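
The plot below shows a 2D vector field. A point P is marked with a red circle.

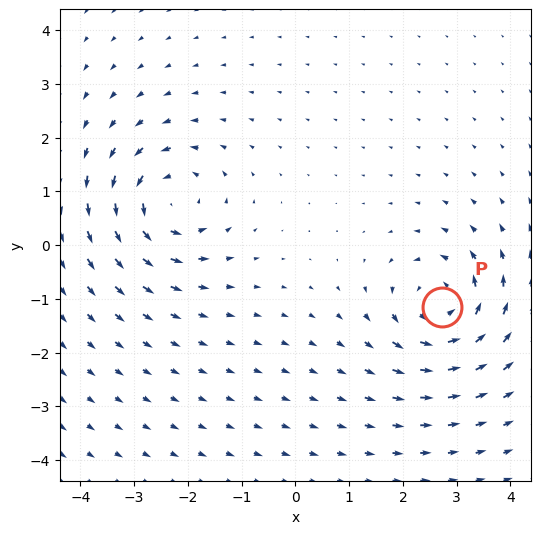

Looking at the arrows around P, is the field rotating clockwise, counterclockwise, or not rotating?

Near P at (2.7, -1.2) the arrows circulate counterclockwise. The curl (z-component) there is about +5; positive curl means counterclockwise rotation.

counterclockwise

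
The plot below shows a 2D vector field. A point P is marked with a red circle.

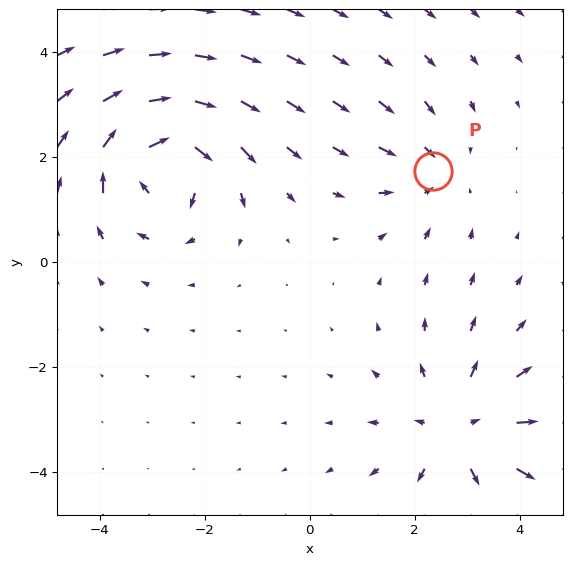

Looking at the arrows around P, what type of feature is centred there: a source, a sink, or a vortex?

sink

At P (2.3, 1.7) the arrows converge inward. Divergence about -2, curl ≈0 — negative divergence with near-zero curl is a sink.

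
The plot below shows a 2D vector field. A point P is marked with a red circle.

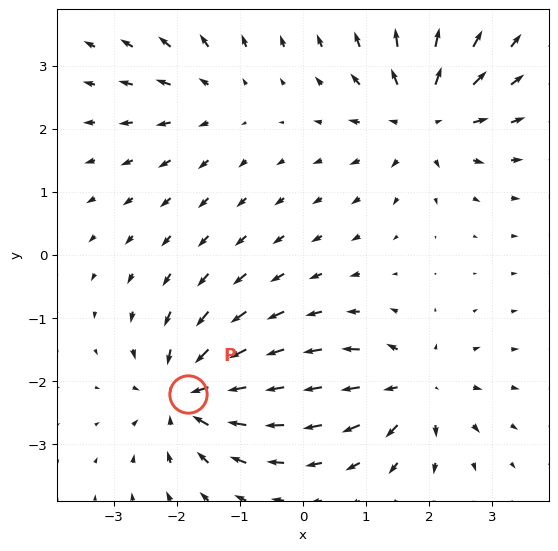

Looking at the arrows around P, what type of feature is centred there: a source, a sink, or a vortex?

sink

At P (-1.8, -2.2) the arrows converge inward. Divergence about -5, curl ≈0 — negative divergence with near-zero curl is a sink.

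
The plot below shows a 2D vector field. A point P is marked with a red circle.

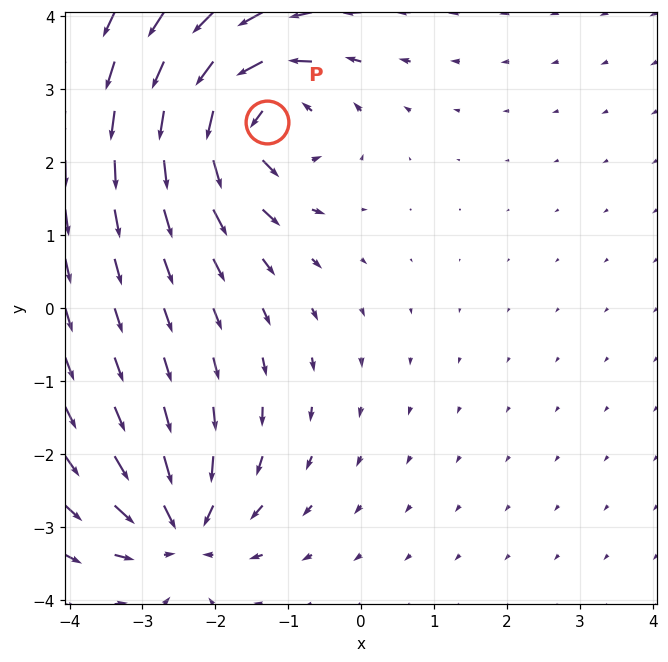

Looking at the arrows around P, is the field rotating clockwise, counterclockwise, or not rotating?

Near P at (-1.3, 2.6) the arrows circulate counterclockwise. The curl (z-component) there is about +5; positive curl means counterclockwise rotation.

counterclockwise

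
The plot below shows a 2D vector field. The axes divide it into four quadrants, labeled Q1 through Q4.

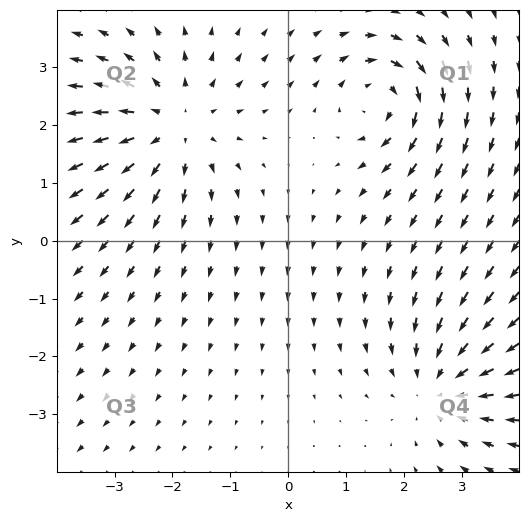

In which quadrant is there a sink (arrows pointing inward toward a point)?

Q4

The sink sits at approximately (2.7, -2.5), which lies in quadrant Q4. The divergence there is about -3, negative as expected for a sink.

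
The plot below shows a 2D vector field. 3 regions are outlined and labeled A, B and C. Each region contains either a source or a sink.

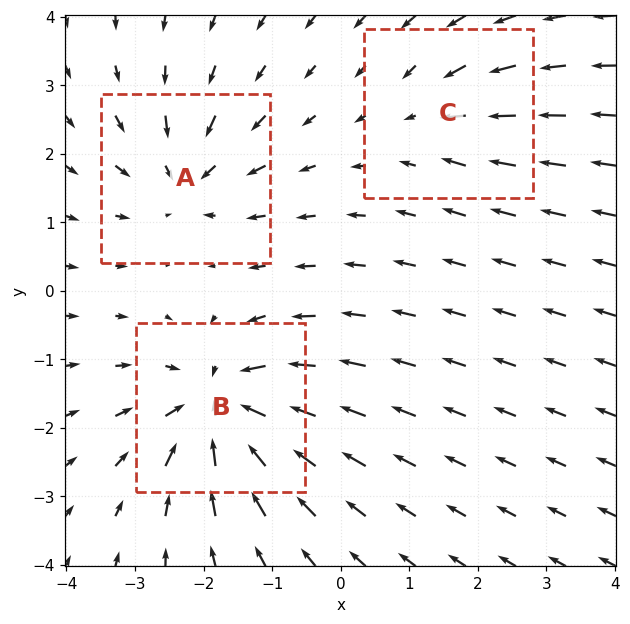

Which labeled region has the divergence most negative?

Divergence at each region's feature centre — A: about -4, B: about -6, C: about -3. Region B is most negative.

B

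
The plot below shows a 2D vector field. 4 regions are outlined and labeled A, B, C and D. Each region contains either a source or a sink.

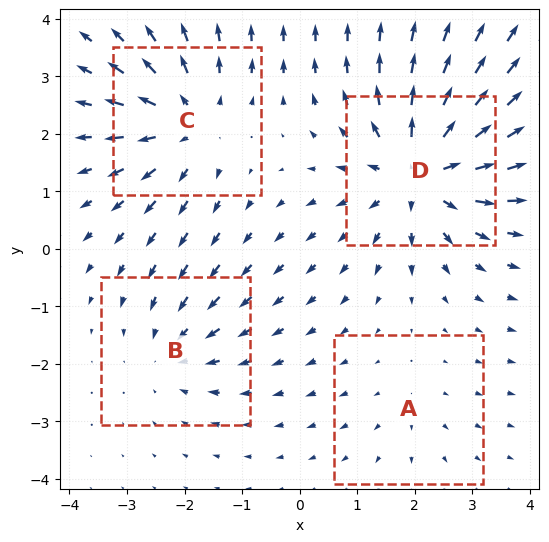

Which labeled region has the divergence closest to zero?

Divergence at each region's feature centre — A: about +2, B: about -3, C: about +5, D: about +7. Region A is closest to zero.

A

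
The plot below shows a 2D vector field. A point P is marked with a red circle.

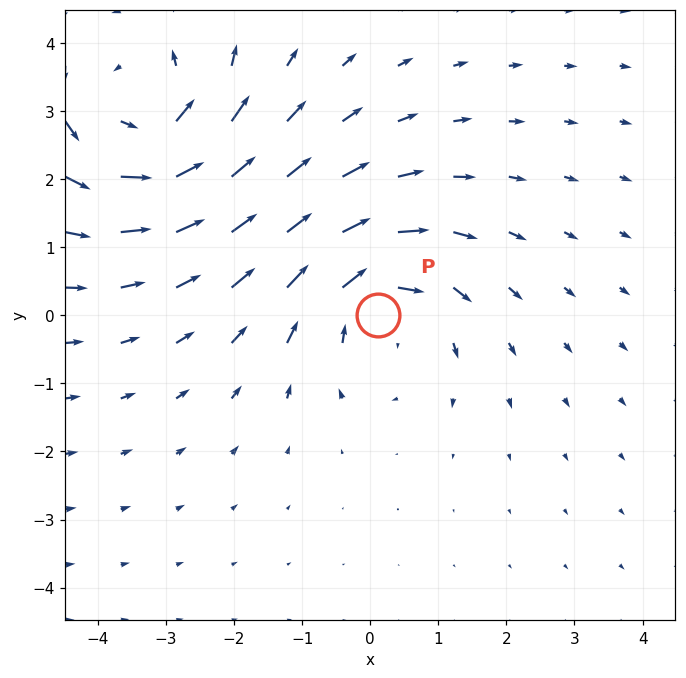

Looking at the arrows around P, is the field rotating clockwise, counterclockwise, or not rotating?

Near P at (0.1, 0.0) the arrows circulate clockwise. The curl (z-component) there is about -4; negative curl means clockwise rotation.

clockwise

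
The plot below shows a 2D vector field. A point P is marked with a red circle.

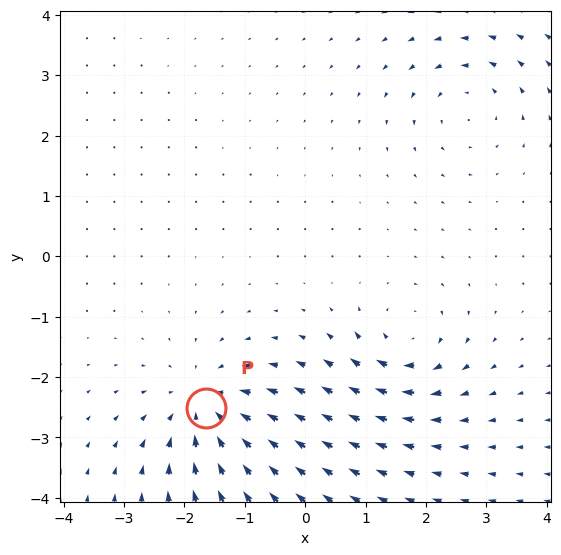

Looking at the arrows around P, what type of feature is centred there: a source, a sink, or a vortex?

At P (-1.6, -2.5) the arrows converge inward. Divergence about -5, curl ≈0 — negative divergence with near-zero curl is a sink.

sink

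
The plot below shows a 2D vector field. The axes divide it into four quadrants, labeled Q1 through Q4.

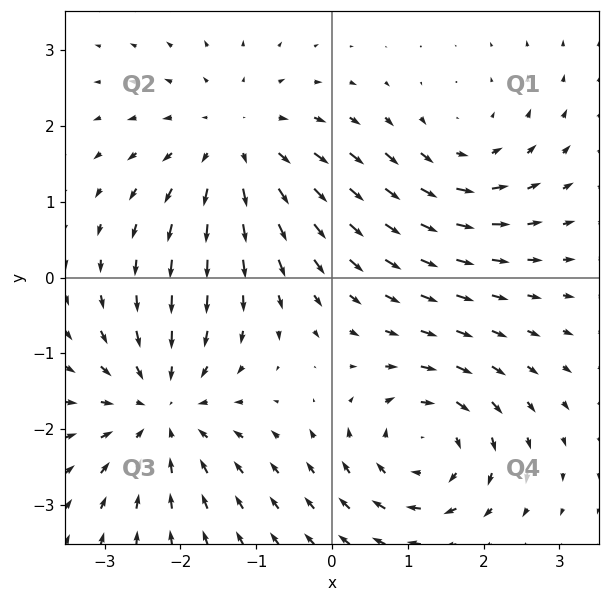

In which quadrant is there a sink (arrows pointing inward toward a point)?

Q3

The sink sits at approximately (-2.2, -1.7), which lies in quadrant Q3. The divergence there is about -5, negative as expected for a sink.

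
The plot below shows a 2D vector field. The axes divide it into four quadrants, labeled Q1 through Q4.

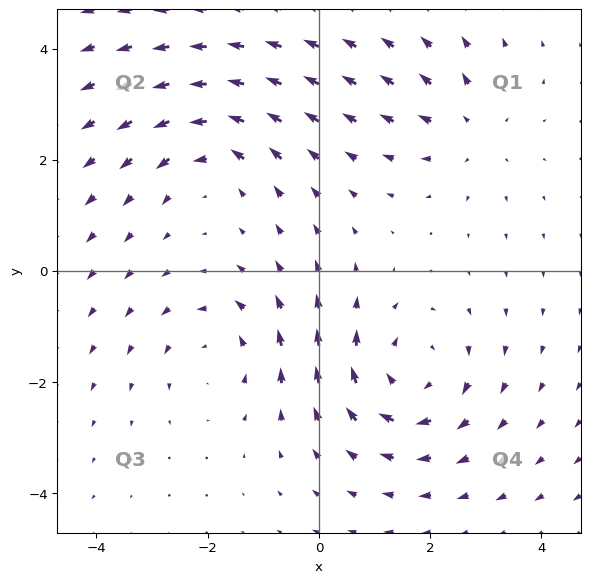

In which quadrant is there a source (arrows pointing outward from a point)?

The source sits at approximately (2.7, 2.5), which lies in quadrant Q1. The divergence there is about +3, positive as expected for a source.

Q1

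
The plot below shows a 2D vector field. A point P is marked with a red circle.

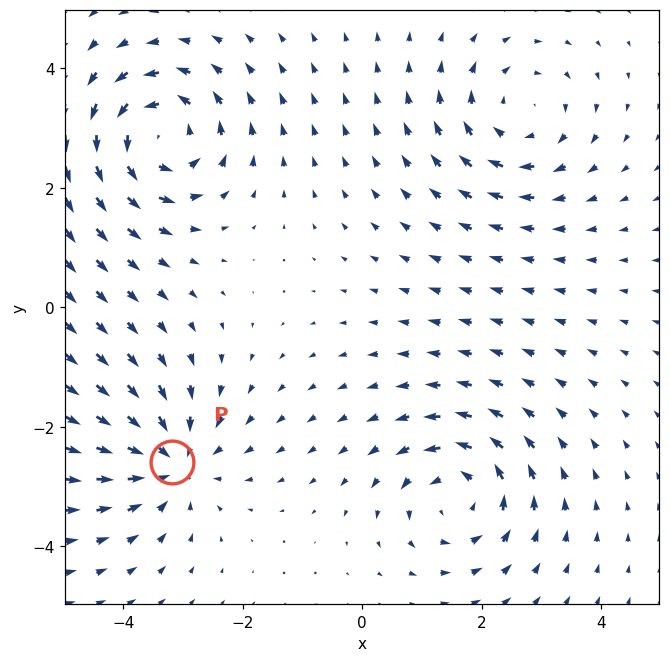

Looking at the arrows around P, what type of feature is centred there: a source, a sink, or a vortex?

sink

At P (-3.2, -2.6) the arrows converge inward. Divergence about -5, curl ≈0 — negative divergence with near-zero curl is a sink.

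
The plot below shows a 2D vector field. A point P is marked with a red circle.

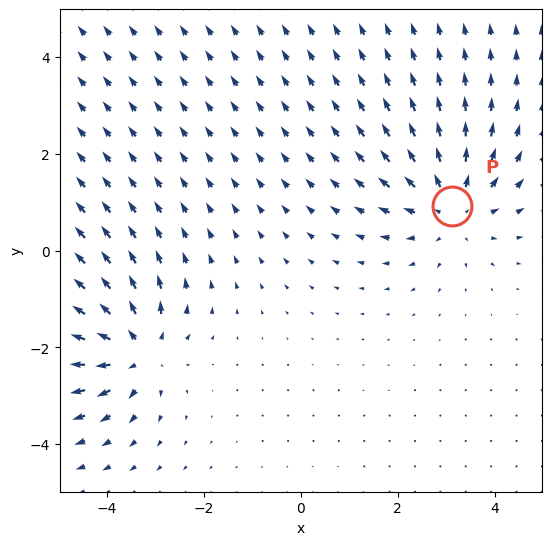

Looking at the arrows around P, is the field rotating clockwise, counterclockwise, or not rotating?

Near P at (3.1, 0.9) the arrows show no circulation. The curl there is ≈0.

not rotating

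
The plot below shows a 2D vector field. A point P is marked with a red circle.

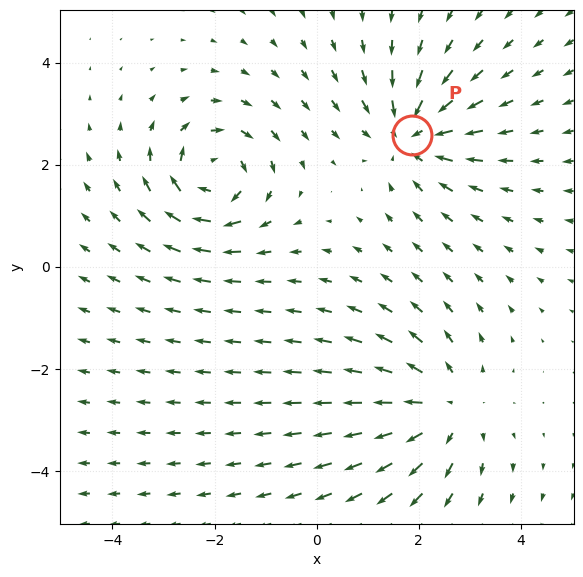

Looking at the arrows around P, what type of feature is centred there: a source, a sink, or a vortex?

sink

At P (1.9, 2.6) the arrows converge inward. Divergence about -5, curl ≈0 — negative divergence with near-zero curl is a sink.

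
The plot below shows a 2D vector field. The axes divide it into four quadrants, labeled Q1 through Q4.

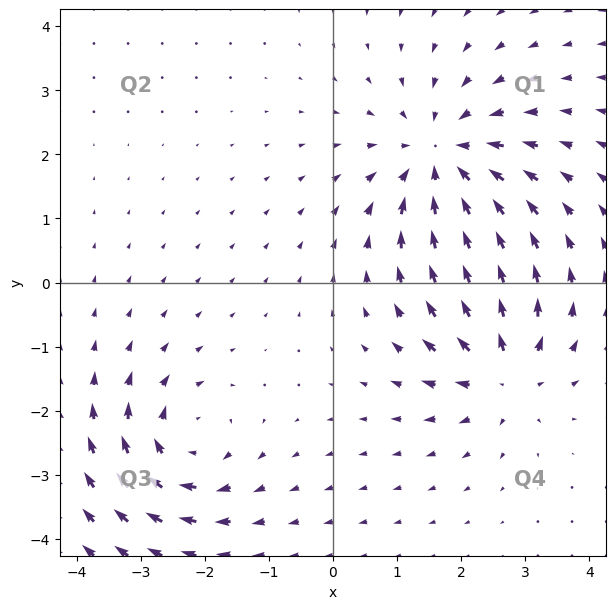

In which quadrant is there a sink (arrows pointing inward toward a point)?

Q1

The sink sits at approximately (1.7, 1.9), which lies in quadrant Q1. The divergence there is about -4, negative as expected for a sink.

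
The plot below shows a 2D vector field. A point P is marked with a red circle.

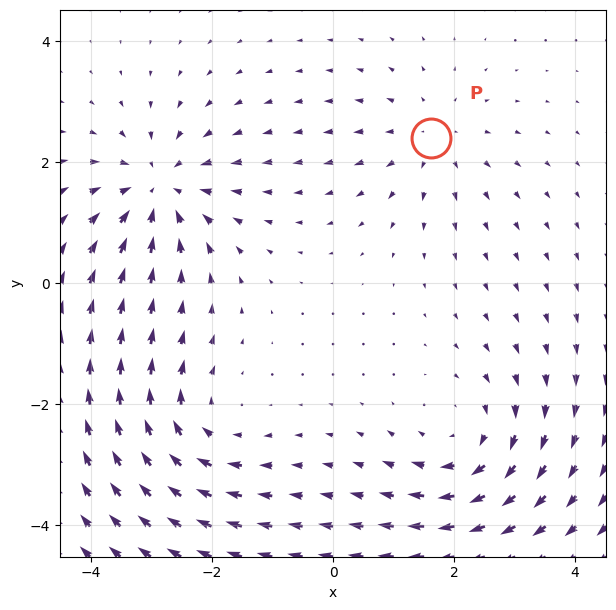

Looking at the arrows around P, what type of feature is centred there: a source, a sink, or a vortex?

At P (1.6, 2.4) the arrows spread outward. Divergence about +3, curl ≈0 — positive divergence with near-zero curl is a source.

source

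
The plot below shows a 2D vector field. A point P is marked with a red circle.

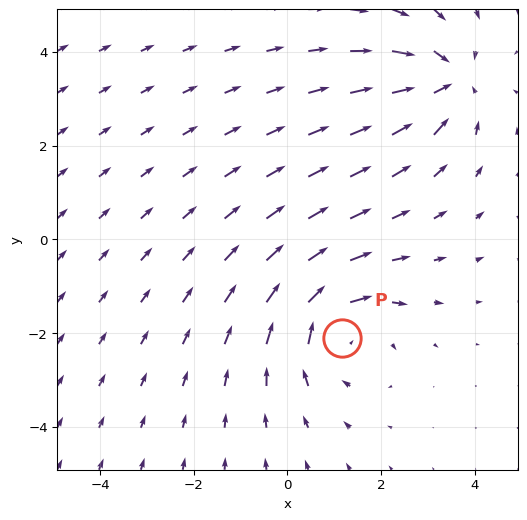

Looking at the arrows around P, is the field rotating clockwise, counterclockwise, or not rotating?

clockwise

Near P at (1.2, -2.1) the arrows circulate clockwise. The curl (z-component) there is about -3; negative curl means clockwise rotation.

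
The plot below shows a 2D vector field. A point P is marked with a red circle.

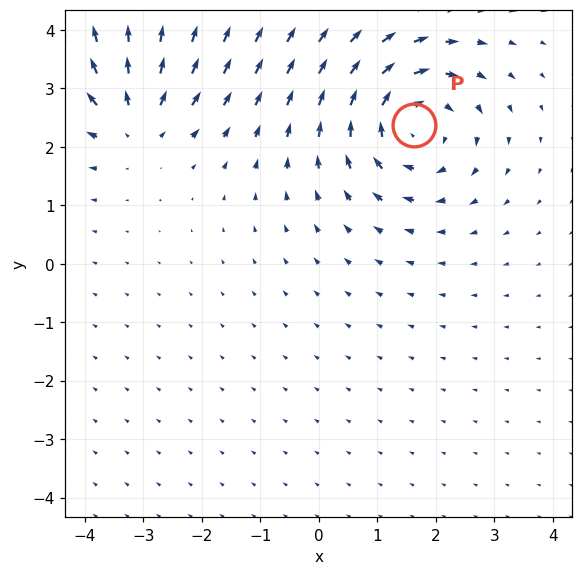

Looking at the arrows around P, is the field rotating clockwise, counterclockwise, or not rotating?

clockwise

Near P at (1.6, 2.4) the arrows circulate clockwise. The curl (z-component) there is about -4; negative curl means clockwise rotation.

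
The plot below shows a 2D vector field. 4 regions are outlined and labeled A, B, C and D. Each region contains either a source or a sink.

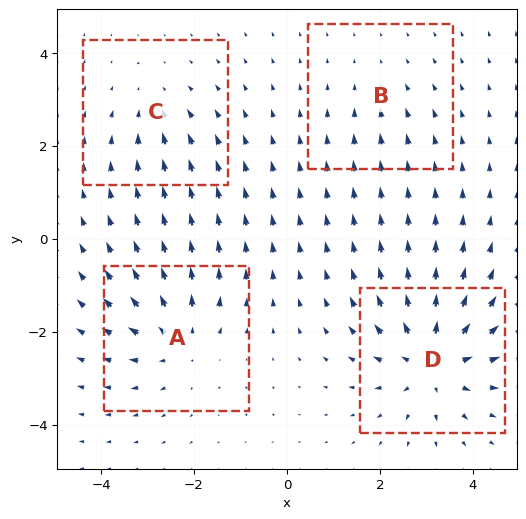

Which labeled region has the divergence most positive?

Divergence at each region's feature centre — A: about +5, B: about -2, C: about -3, D: about +7. Region D is most positive.

D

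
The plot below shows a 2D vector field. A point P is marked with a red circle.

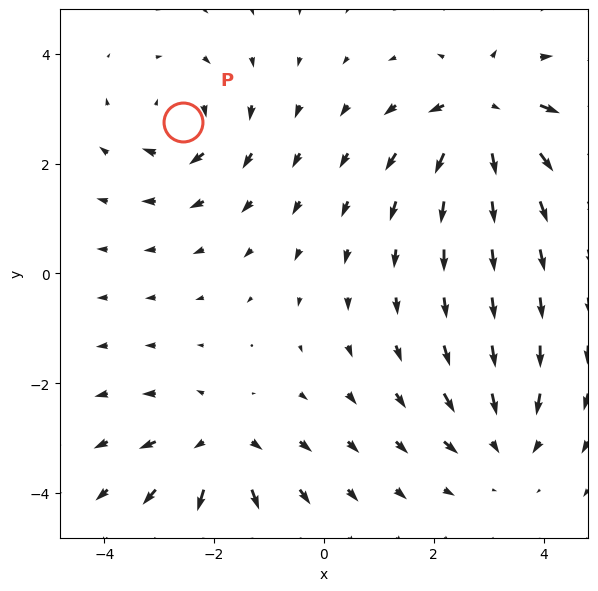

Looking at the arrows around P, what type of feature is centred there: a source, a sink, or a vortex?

At P (-2.6, 2.8) the arrows circulate clockwise. Divergence ≈0, curl about -3 — near-zero divergence with nonzero curl is a vortex.

vortex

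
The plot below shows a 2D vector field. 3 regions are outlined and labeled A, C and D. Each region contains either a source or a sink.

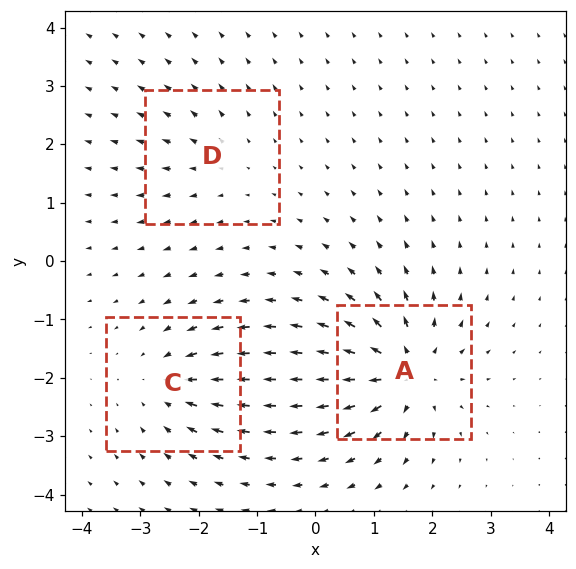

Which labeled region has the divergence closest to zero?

D

Divergence at each region's feature centre — A: about +6, C: about -4, D: about +2. Region D is closest to zero.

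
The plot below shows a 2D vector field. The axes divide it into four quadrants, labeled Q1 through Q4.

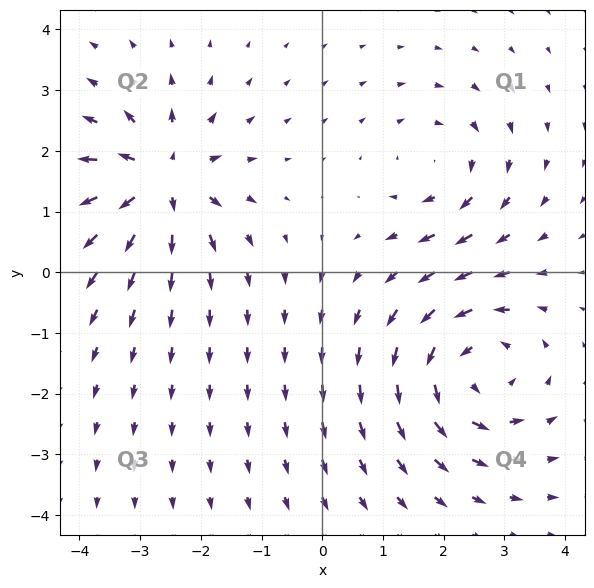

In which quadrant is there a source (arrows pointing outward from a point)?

The source sits at approximately (-2.6, 1.5), which lies in quadrant Q2. The divergence there is about +6, positive as expected for a source.

Q2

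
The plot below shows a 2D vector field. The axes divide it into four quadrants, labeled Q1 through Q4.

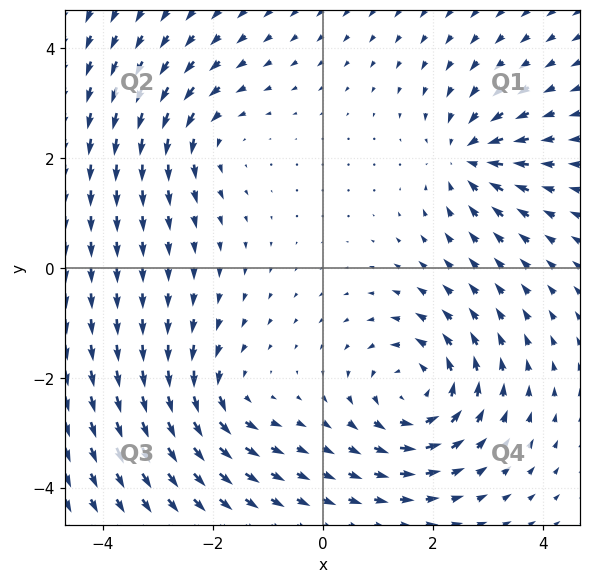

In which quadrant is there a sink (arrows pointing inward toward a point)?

Q1

The sink sits at approximately (2.6, 2.0), which lies in quadrant Q1. The divergence there is about -4, negative as expected for a sink.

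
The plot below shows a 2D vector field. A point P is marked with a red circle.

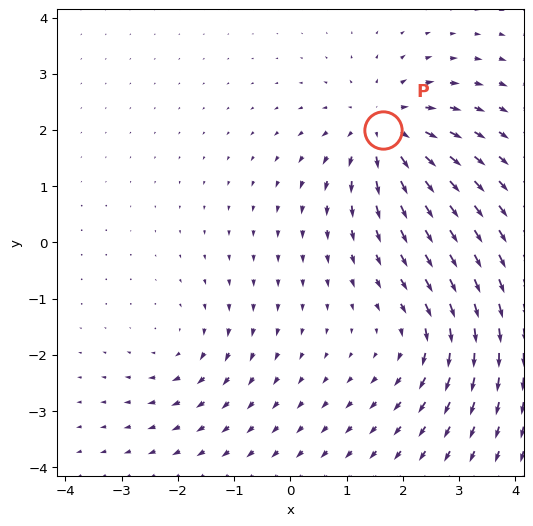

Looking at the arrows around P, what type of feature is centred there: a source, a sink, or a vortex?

source

At P (1.7, 2.0) the arrows spread outward. Divergence about +5, curl ≈0 — positive divergence with near-zero curl is a source.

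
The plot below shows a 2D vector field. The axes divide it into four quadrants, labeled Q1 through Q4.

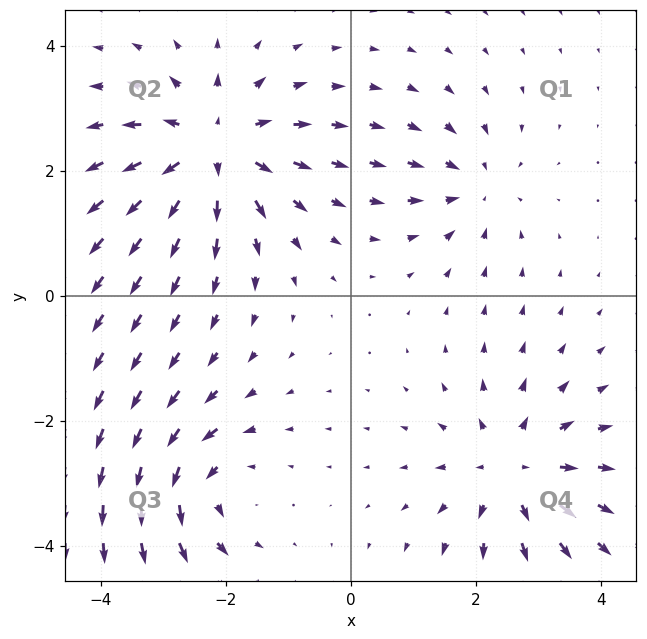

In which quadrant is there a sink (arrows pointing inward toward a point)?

Q1

The sink sits at approximately (2.0, 1.7), which lies in quadrant Q1. The divergence there is about -3, negative as expected for a sink.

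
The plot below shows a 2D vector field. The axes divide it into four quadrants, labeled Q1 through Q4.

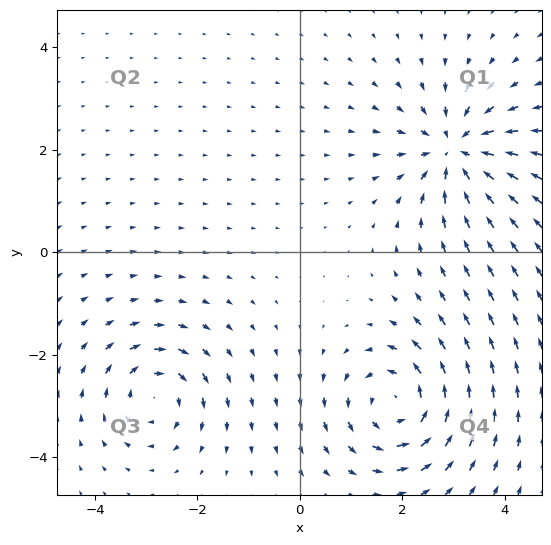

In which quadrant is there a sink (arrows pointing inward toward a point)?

The sink sits at approximately (3.1, 2.0), which lies in quadrant Q1. The divergence there is about -6, negative as expected for a sink.

Q1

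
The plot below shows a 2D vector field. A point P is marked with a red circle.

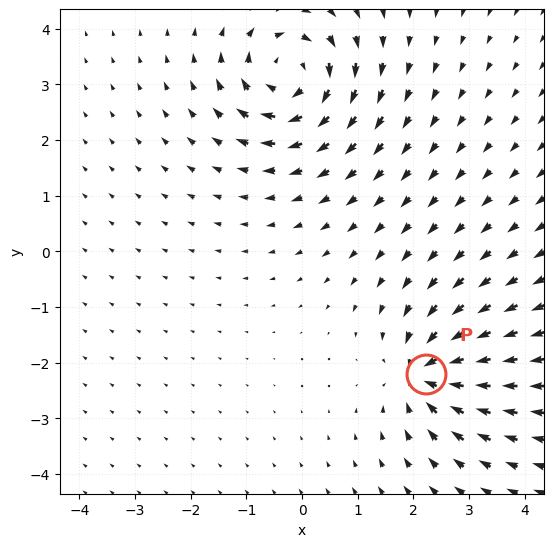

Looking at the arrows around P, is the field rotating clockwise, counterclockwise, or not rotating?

not rotating

Near P at (2.2, -2.2) the arrows show no circulation. The curl there is ≈0.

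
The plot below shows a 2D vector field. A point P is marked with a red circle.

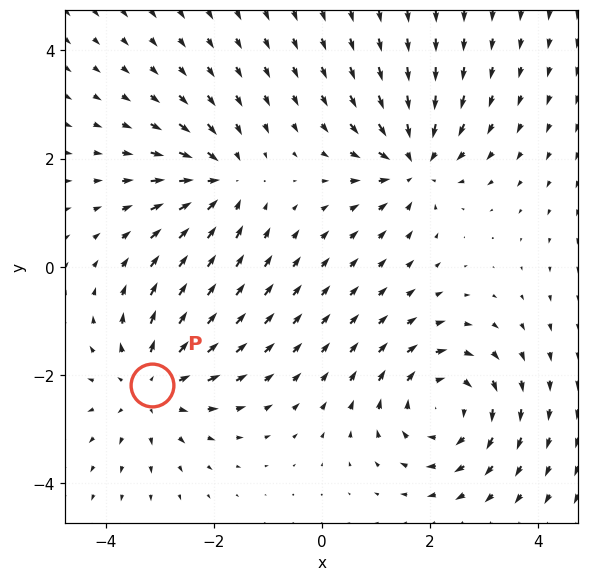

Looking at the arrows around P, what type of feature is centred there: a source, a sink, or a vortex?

At P (-3.1, -2.2) the arrows spread outward. Divergence about +4, curl ≈0 — positive divergence with near-zero curl is a source.

source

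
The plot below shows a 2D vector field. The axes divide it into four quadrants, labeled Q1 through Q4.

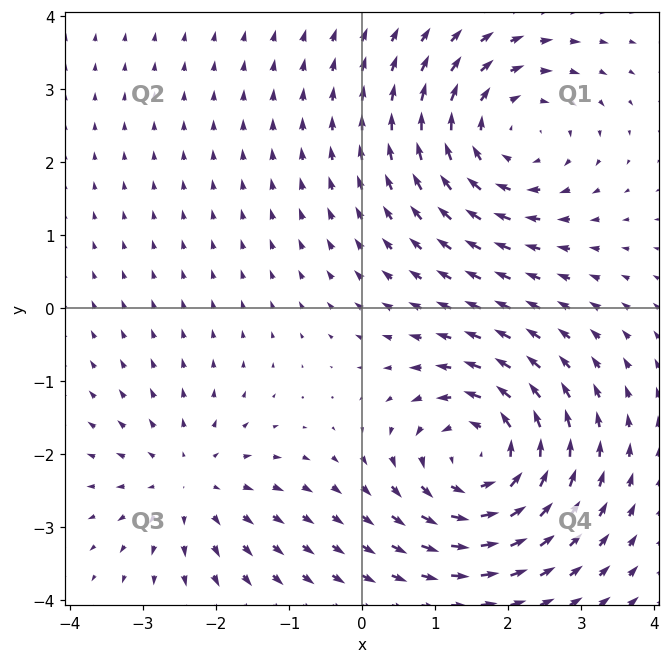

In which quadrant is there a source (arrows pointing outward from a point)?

The source sits at approximately (-2.3, -2.4), which lies in quadrant Q3. The divergence there is about +3, positive as expected for a source.

Q3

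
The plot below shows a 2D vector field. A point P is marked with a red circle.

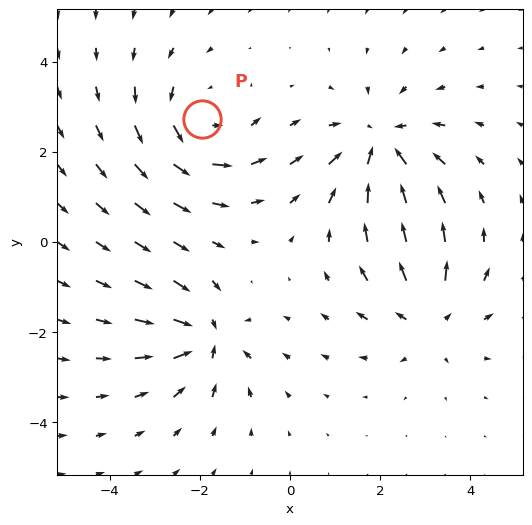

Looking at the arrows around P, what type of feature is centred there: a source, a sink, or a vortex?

At P (-2.0, 2.7) the arrows circulate counterclockwise. Divergence ≈0, curl about +3 — near-zero divergence with nonzero curl is a vortex.

vortex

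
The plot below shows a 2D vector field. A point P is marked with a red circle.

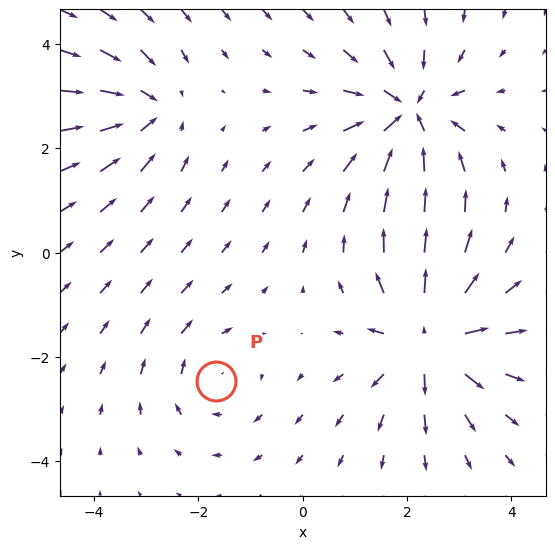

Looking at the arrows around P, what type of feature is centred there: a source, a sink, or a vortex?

At P (-1.7, -2.5) the arrows circulate clockwise. Divergence ≈0, curl about -2 — near-zero divergence with nonzero curl is a vortex.

vortex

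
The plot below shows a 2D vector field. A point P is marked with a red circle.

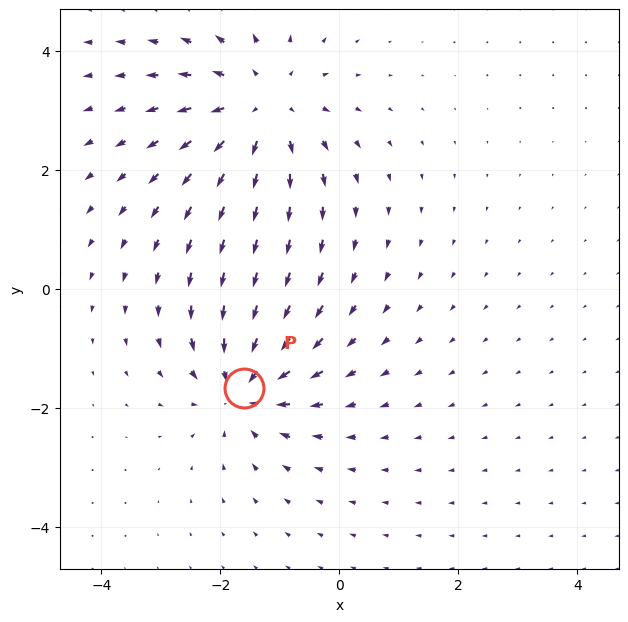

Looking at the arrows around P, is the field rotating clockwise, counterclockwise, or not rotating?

not rotating

Near P at (-1.6, -1.7) the arrows show no circulation. The curl there is ≈0.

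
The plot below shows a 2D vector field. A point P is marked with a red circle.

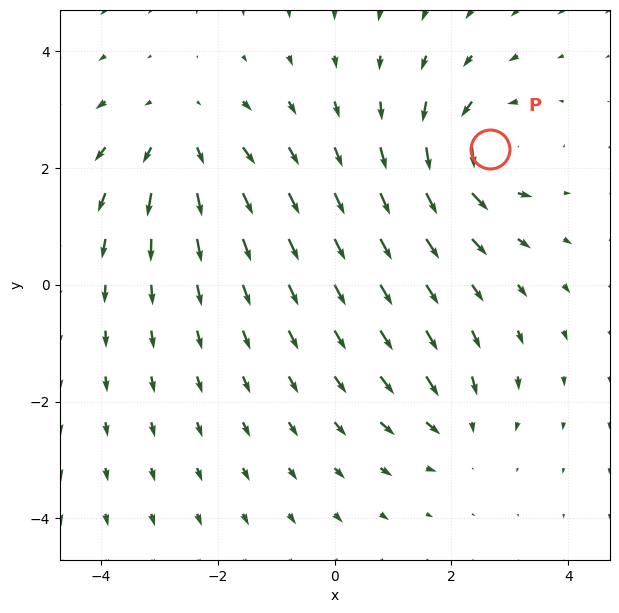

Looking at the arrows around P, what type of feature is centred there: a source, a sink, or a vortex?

At P (2.7, 2.3) the arrows circulate counterclockwise. Divergence ≈0, curl about +5 — near-zero divergence with nonzero curl is a vortex.

vortex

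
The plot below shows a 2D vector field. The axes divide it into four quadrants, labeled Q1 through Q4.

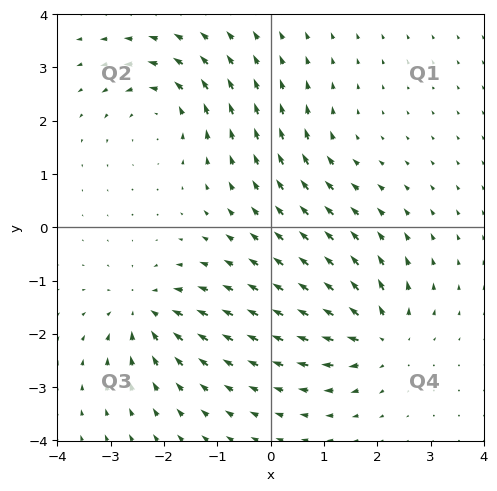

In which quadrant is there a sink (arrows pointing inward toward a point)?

The sink sits at approximately (-2.4, -1.6), which lies in quadrant Q3. The divergence there is about -5, negative as expected for a sink.

Q3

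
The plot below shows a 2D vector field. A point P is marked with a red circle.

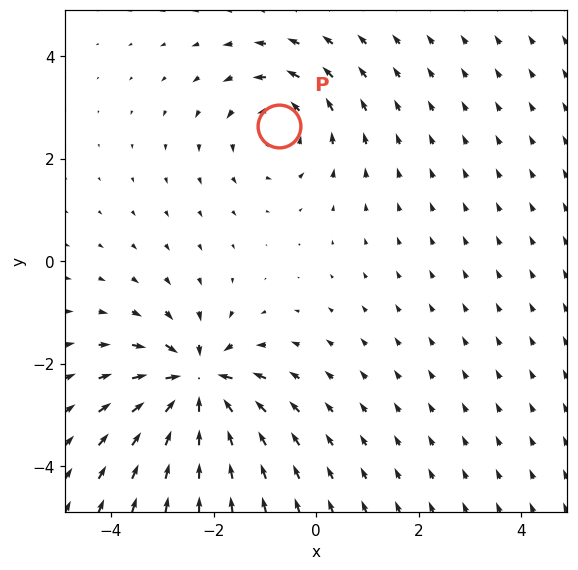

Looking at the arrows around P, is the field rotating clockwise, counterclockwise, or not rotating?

counterclockwise

Near P at (-0.7, 2.6) the arrows circulate counterclockwise. The curl (z-component) there is about +3; positive curl means counterclockwise rotation.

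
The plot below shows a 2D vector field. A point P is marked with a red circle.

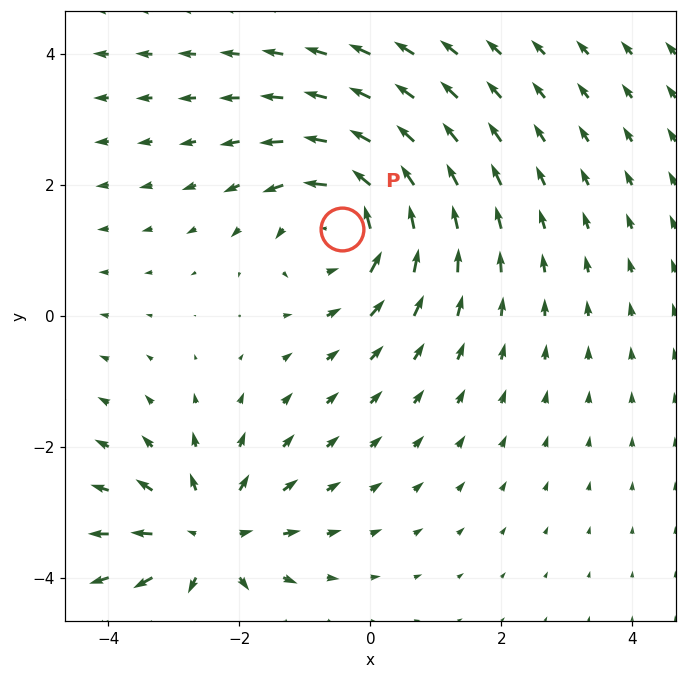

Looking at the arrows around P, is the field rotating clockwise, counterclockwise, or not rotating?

Near P at (-0.4, 1.3) the arrows circulate counterclockwise. The curl (z-component) there is about +4; positive curl means counterclockwise rotation.

counterclockwise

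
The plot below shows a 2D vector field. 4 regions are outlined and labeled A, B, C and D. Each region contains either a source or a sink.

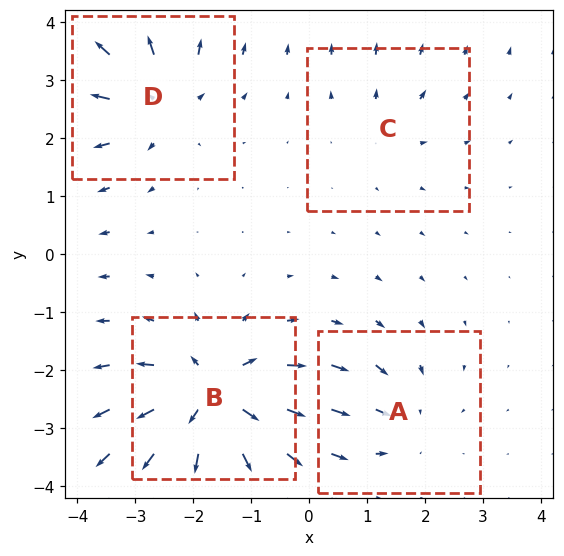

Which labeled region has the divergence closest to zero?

C

Divergence at each region's feature centre — A: about -4, B: about +8, C: about +2, D: about +6. Region C is closest to zero.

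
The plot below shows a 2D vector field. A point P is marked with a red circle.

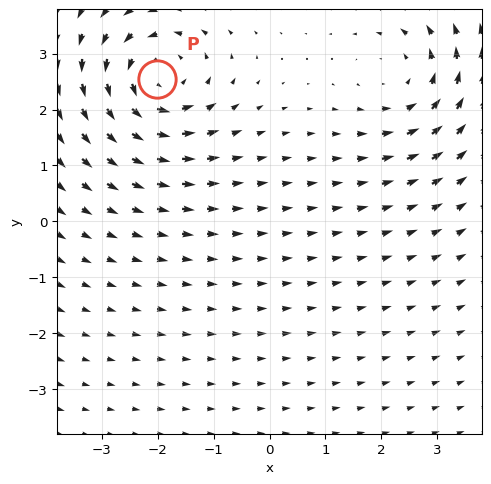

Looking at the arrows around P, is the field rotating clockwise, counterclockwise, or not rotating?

Near P at (-2.0, 2.5) the arrows circulate counterclockwise. The curl (z-component) there is about +5; positive curl means counterclockwise rotation.

counterclockwise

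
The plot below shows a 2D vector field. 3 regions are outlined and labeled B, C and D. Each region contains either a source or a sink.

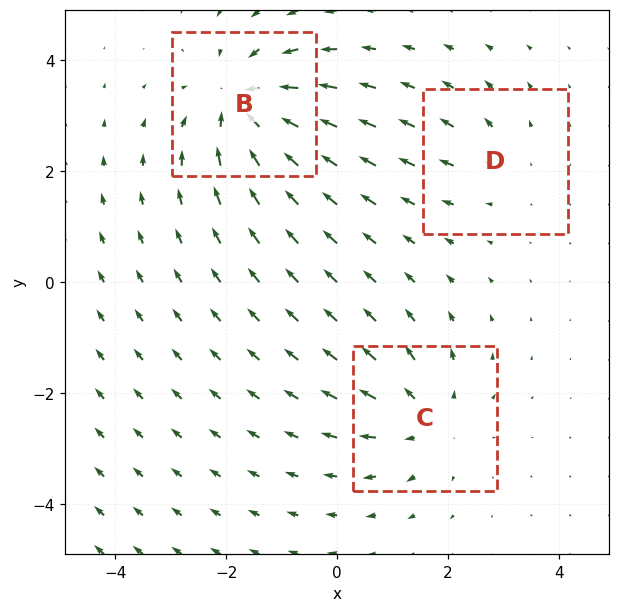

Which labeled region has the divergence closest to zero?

Divergence at each region's feature centre — B: about -5, C: about +3, D: about +2. Region D is closest to zero.

D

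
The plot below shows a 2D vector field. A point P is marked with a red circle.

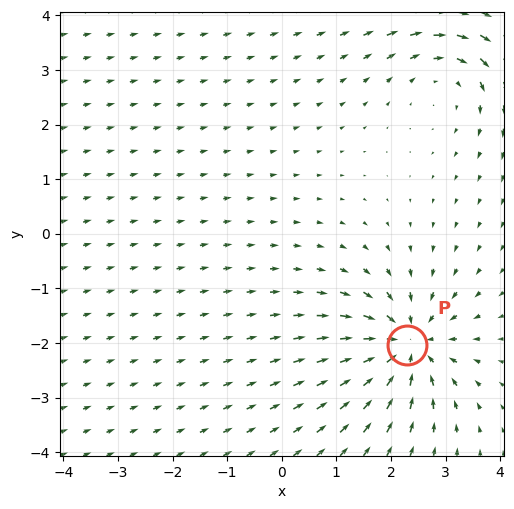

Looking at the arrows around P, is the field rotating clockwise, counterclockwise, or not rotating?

not rotating

Near P at (2.3, -2.0) the arrows show no circulation. The curl there is ≈0.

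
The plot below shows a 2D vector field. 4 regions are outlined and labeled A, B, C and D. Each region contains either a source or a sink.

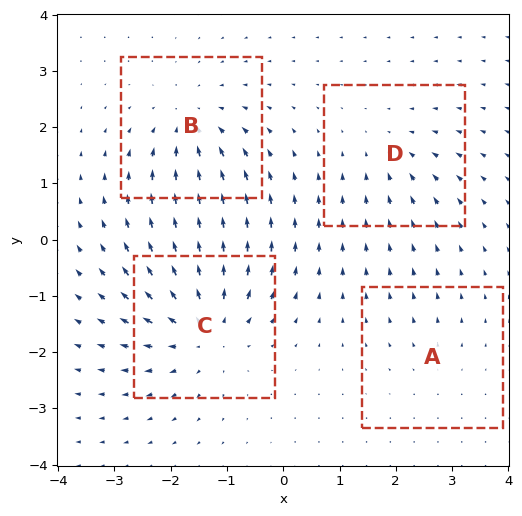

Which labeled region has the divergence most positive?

C

Divergence at each region's feature centre — A: about +2, B: about -5, C: about +6, D: about -3. Region C is most positive.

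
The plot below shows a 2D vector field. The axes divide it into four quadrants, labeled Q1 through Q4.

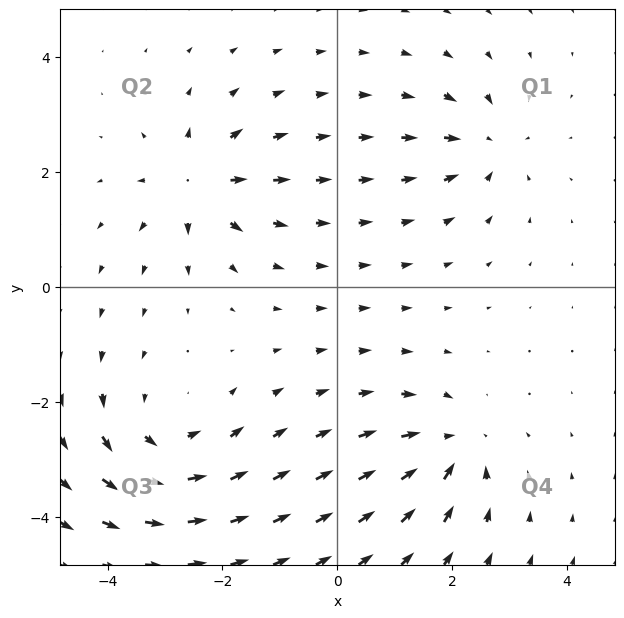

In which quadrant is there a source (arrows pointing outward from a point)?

The source sits at approximately (-2.4, 1.8), which lies in quadrant Q2. The divergence there is about +5, positive as expected for a source.

Q2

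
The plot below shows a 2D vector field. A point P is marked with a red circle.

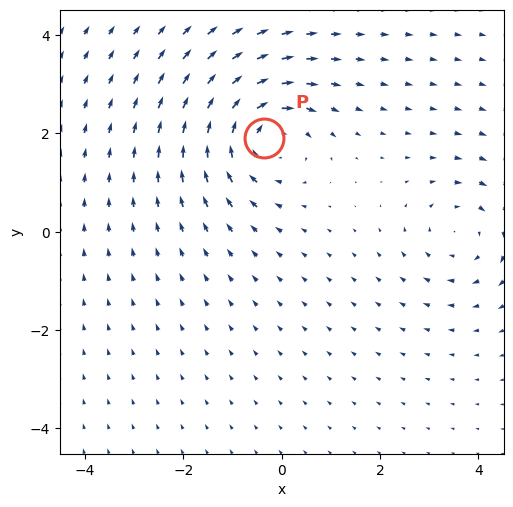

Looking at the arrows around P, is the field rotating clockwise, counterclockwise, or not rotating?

clockwise

Near P at (-0.4, 1.9) the arrows circulate clockwise. The curl (z-component) there is about -5; negative curl means clockwise rotation.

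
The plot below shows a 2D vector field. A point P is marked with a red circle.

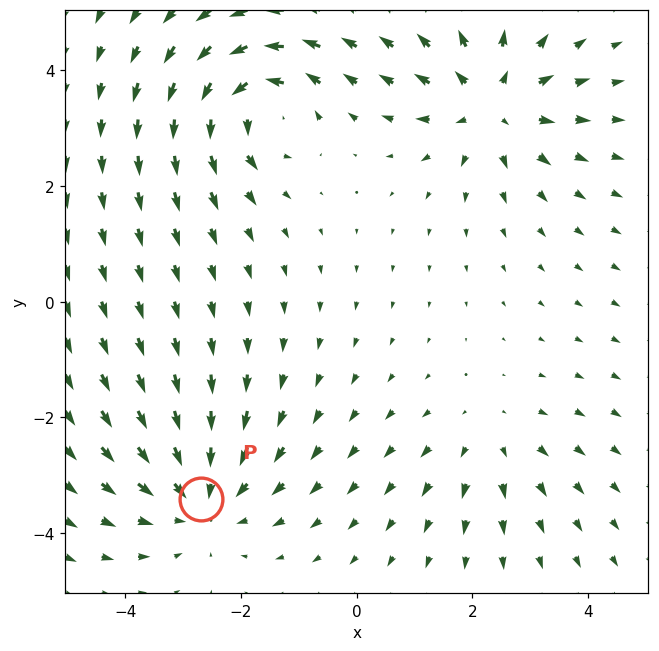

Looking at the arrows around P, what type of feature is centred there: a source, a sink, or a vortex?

At P (-2.7, -3.4) the arrows converge inward. Divergence about -4, curl ≈0 — negative divergence with near-zero curl is a sink.

sink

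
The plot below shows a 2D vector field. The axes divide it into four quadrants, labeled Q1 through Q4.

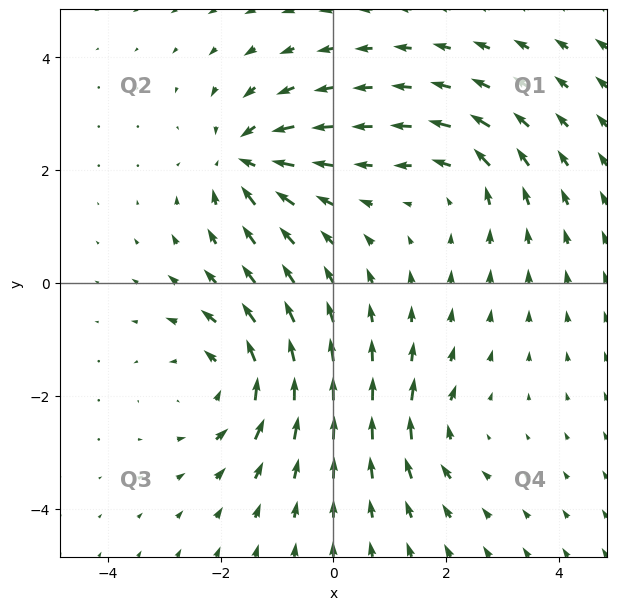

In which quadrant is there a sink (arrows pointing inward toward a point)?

The sink sits at approximately (-1.6, 2.2), which lies in quadrant Q2. The divergence there is about -6, negative as expected for a sink.

Q2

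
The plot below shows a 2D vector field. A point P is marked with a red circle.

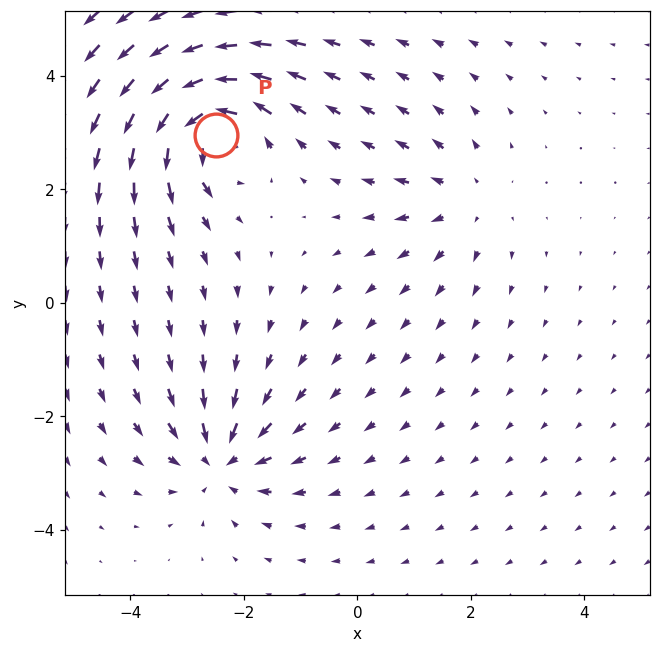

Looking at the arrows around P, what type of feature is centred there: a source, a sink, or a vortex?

vortex

At P (-2.5, 3.0) the arrows circulate counterclockwise. Divergence ≈0, curl about +6 — near-zero divergence with nonzero curl is a vortex.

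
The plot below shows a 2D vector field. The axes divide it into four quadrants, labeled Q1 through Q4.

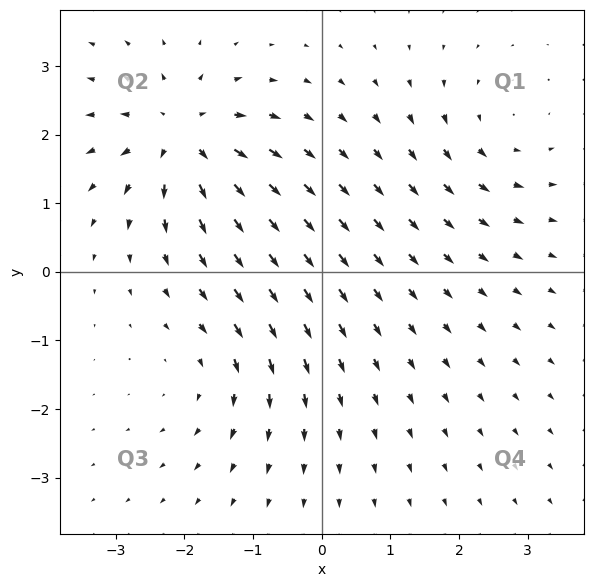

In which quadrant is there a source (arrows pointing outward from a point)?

The source sits at approximately (-2.0, 2.0), which lies in quadrant Q2. The divergence there is about +5, positive as expected for a source.

Q2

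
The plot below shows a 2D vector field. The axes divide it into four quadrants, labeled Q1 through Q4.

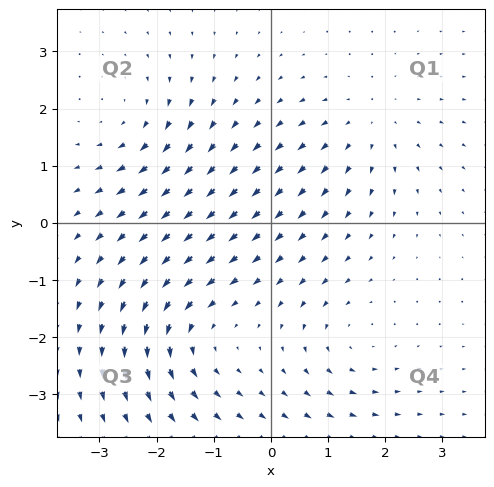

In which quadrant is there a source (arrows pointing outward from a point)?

The source sits at approximately (1.7, 1.7), which lies in quadrant Q1. The divergence there is about +3, positive as expected for a source.

Q1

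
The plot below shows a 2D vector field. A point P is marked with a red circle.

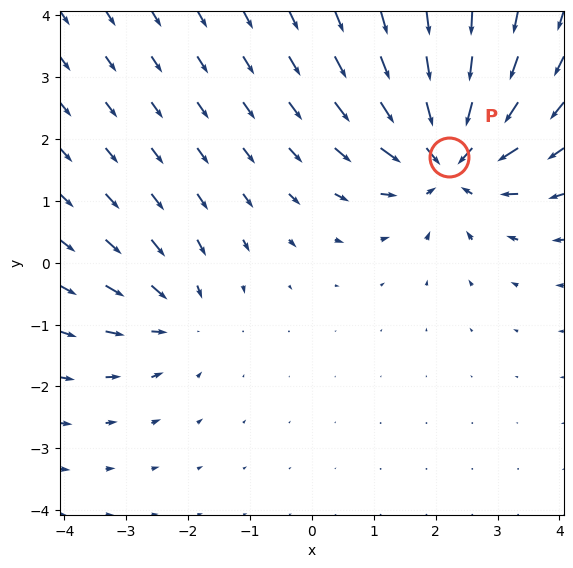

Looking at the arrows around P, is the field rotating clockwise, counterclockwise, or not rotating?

not rotating

Near P at (2.2, 1.7) the arrows show no circulation. The curl there is ≈0.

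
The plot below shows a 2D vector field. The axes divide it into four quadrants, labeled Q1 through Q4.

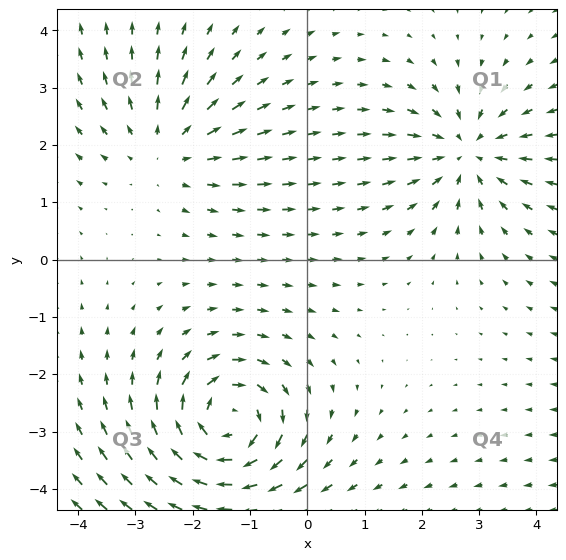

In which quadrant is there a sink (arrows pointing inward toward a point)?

The sink sits at approximately (2.8, 1.9), which lies in quadrant Q1. The divergence there is about -4, negative as expected for a sink.

Q1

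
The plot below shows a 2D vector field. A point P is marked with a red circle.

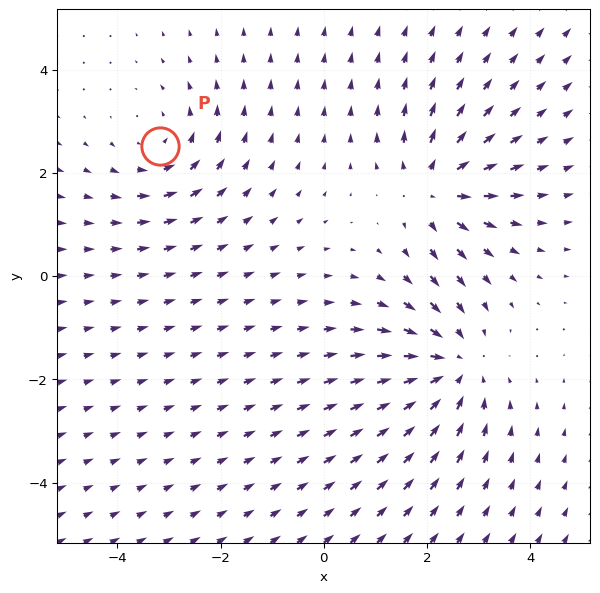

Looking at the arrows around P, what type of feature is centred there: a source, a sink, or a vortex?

vortex

At P (-3.2, 2.5) the arrows circulate counterclockwise. Divergence ≈0, curl about +3 — near-zero divergence with nonzero curl is a vortex.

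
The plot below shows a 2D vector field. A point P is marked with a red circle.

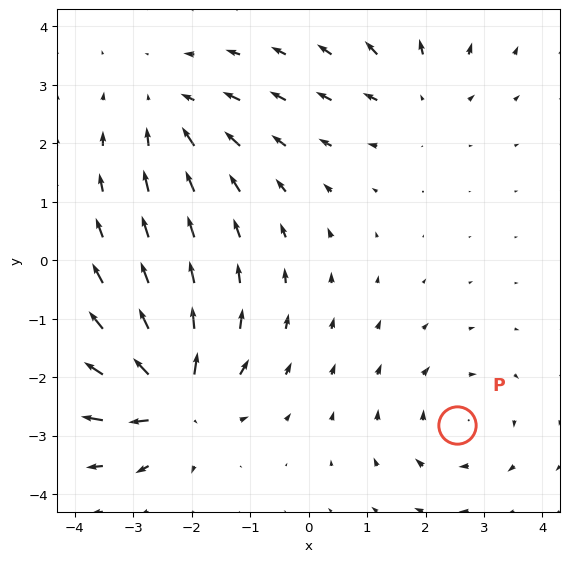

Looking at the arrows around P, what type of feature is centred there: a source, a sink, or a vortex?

vortex

At P (2.5, -2.8) the arrows circulate clockwise. Divergence ≈0, curl about -3 — near-zero divergence with nonzero curl is a vortex.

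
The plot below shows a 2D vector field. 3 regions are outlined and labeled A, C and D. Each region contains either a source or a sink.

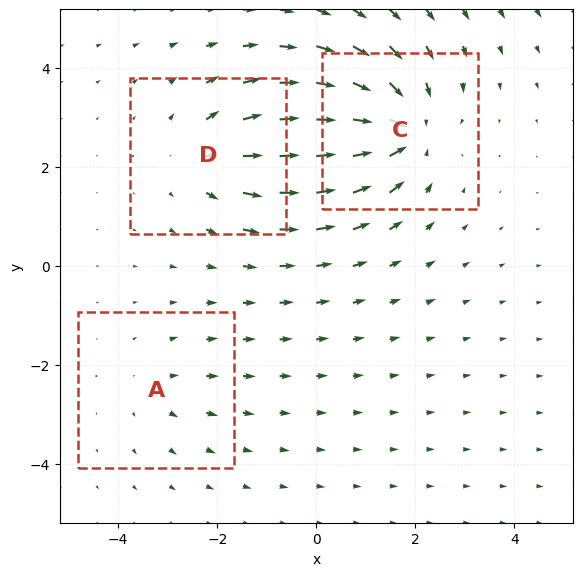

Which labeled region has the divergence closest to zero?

Divergence at each region's feature centre — A: about +2, C: about -5, D: about +3. Region A is closest to zero.

A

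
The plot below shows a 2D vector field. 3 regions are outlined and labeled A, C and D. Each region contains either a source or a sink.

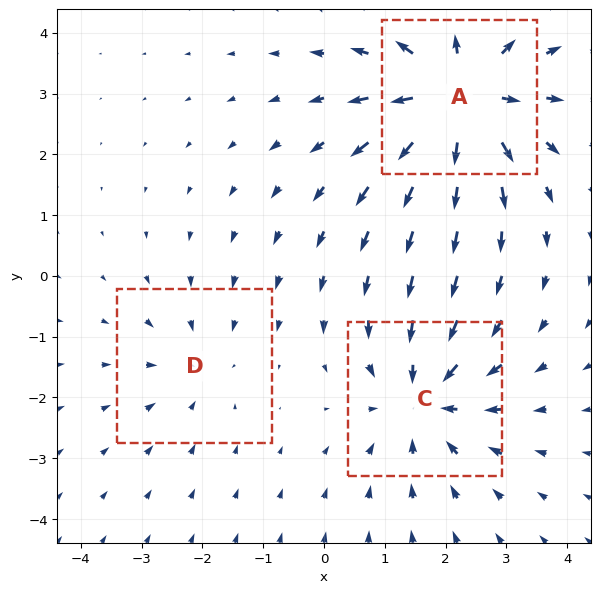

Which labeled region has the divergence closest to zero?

D

Divergence at each region's feature centre — A: about +5, C: about -3, D: about -2. Region D is closest to zero.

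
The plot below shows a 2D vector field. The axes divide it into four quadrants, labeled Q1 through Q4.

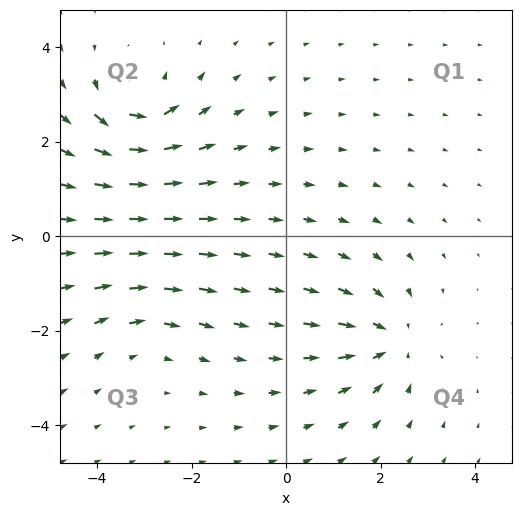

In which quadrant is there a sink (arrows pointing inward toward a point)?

Q4

The sink sits at approximately (2.2, -2.2), which lies in quadrant Q4. The divergence there is about -5, negative as expected for a sink.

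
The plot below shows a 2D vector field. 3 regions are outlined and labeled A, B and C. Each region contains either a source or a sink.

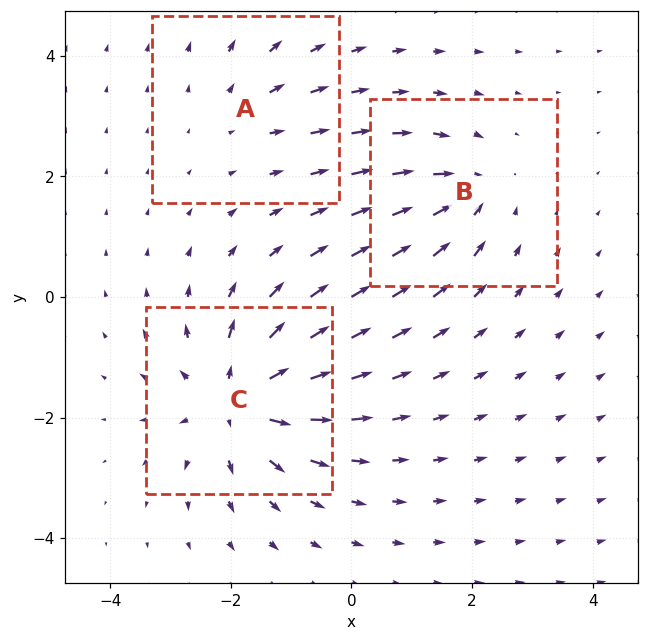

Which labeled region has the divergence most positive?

Divergence at each region's feature centre — A: about +2, B: about -3, C: about +5. Region C is most positive.

C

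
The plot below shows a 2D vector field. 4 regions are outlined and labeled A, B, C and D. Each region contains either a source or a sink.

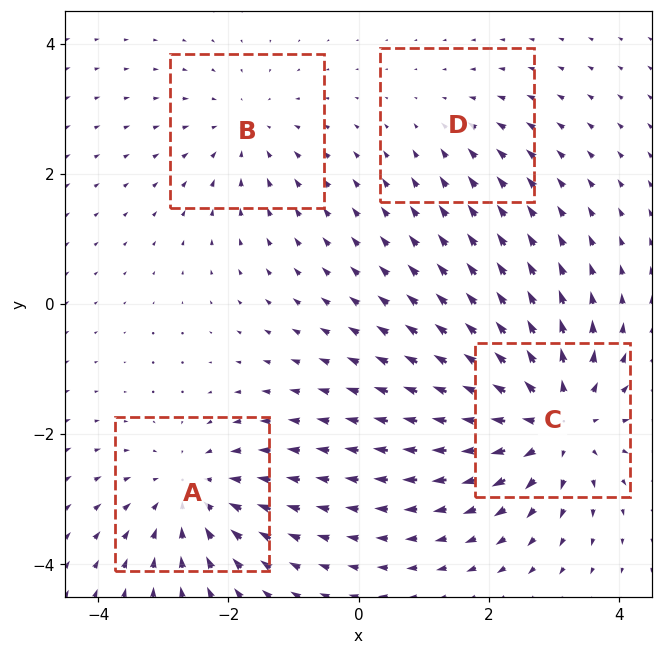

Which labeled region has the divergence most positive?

C

Divergence at each region's feature centre — A: about -4, B: about -3, C: about +6, D: about -2. Region C is most positive.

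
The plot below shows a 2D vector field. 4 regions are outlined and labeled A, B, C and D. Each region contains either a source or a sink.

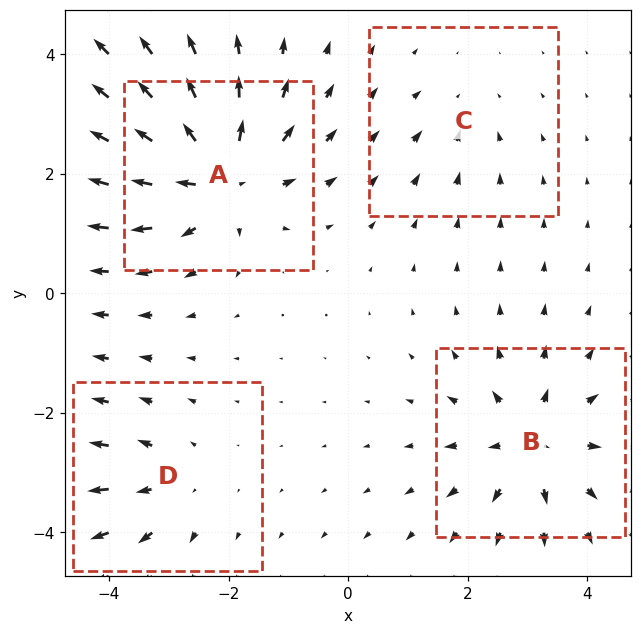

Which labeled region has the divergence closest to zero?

Divergence at each region's feature centre — A: about +7, B: about +6, C: about -2, D: about +3. Region C is closest to zero.

C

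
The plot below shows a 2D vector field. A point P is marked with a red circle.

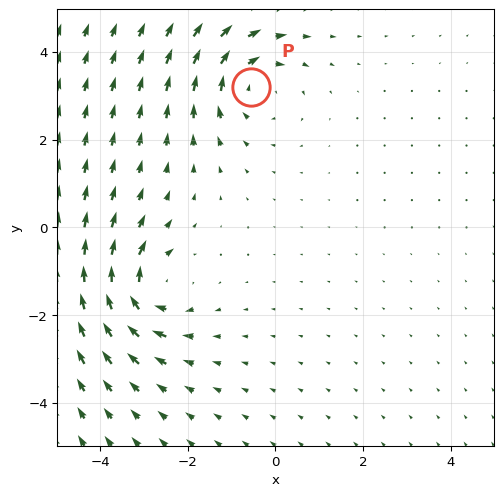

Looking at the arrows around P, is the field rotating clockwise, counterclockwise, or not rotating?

Near P at (-0.6, 3.2) the arrows circulate clockwise. The curl (z-component) there is about -3; negative curl means clockwise rotation.

clockwise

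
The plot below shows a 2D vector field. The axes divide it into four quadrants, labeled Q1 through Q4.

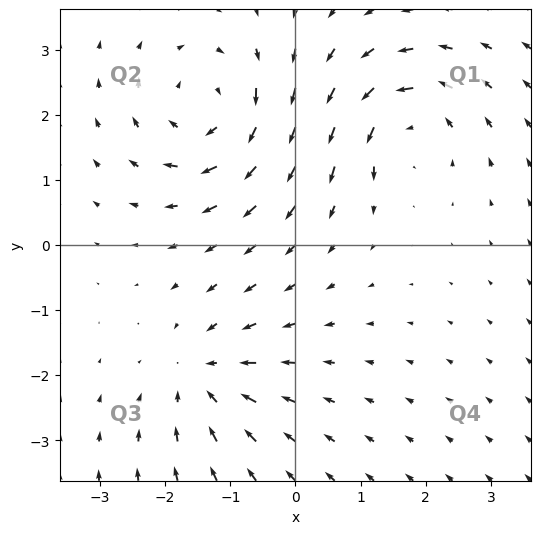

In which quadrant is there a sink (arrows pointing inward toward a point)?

Q3

The sink sits at approximately (-1.4, -2.0), which lies in quadrant Q3. The divergence there is about -3, negative as expected for a sink.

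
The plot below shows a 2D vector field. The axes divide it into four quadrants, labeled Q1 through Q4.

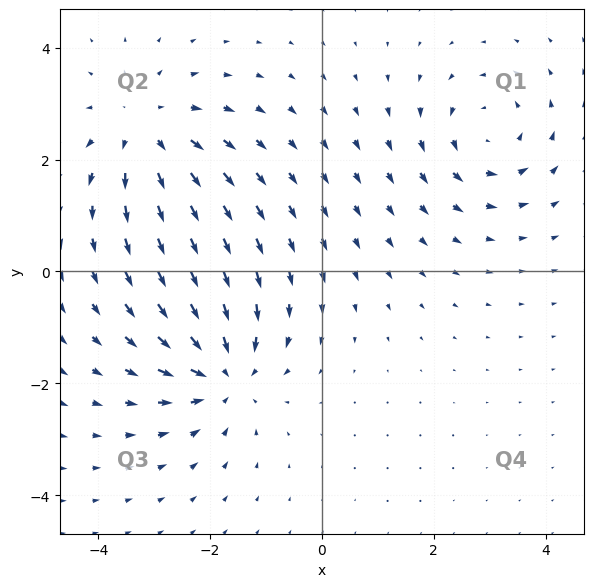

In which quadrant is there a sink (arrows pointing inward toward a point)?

Q3

The sink sits at approximately (-1.8, -1.8), which lies in quadrant Q3. The divergence there is about -5, negative as expected for a sink.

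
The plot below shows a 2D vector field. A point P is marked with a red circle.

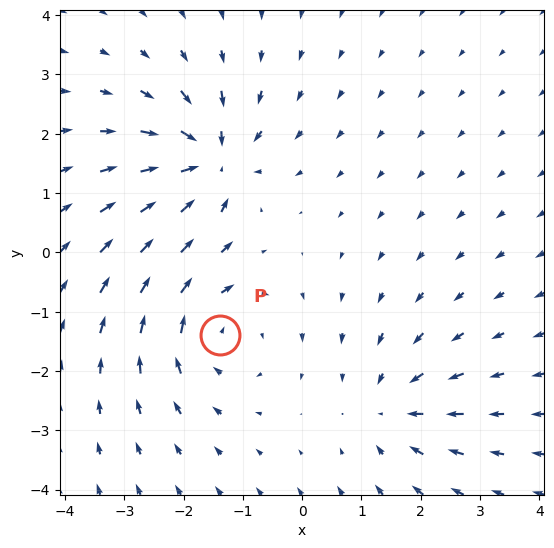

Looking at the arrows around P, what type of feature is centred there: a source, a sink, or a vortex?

At P (-1.4, -1.4) the arrows circulate clockwise. Divergence ≈0, curl about -4 — near-zero divergence with nonzero curl is a vortex.

vortex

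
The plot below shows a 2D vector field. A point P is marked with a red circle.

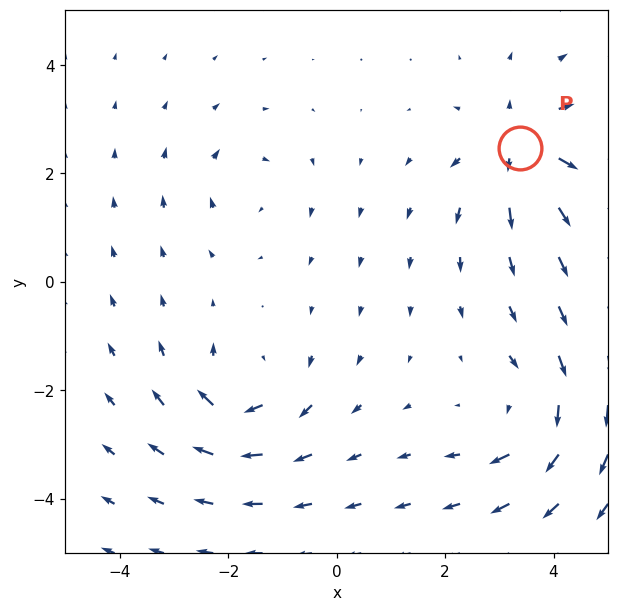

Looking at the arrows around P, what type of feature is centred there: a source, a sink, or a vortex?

At P (3.4, 2.5) the arrows spread outward. Divergence about +7, curl ≈0 — positive divergence with near-zero curl is a source.

source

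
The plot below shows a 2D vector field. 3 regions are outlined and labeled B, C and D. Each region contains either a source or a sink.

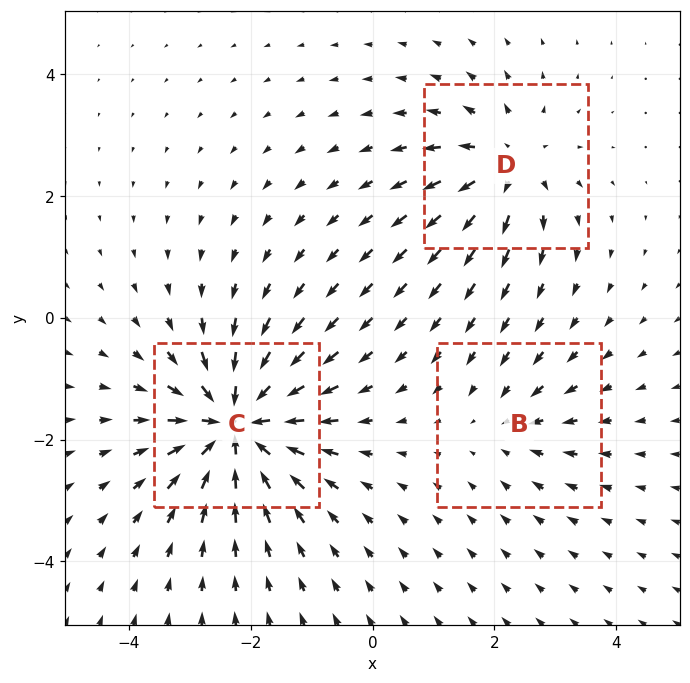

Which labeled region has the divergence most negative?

Divergence at each region's feature centre — B: about -2, C: about -6, D: about +4. Region C is most negative.

C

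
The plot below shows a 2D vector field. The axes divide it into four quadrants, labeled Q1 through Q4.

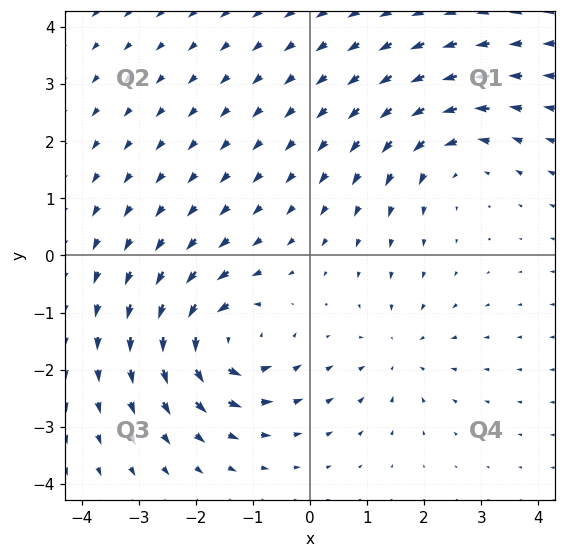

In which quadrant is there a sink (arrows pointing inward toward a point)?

Q4

The sink sits at approximately (1.6, -1.7), which lies in quadrant Q4. The divergence there is about -3, negative as expected for a sink.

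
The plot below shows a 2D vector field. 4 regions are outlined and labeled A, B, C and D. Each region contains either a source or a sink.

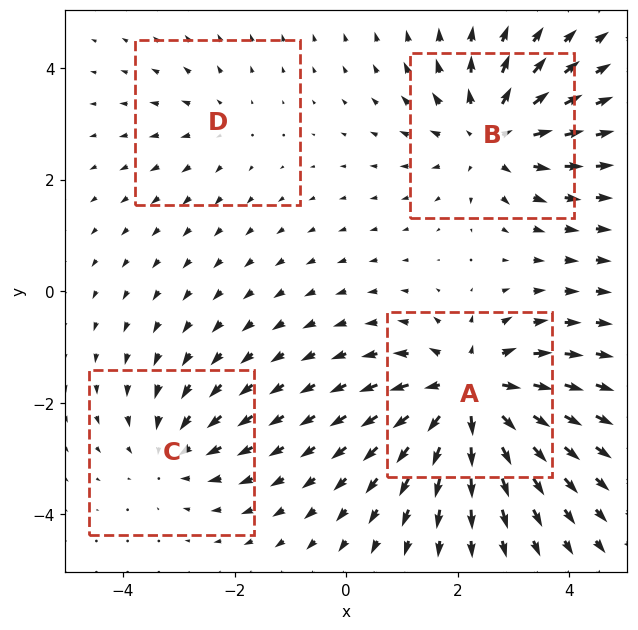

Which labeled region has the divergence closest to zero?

D

Divergence at each region's feature centre — A: about +6, B: about +5, C: about -3, D: about +2. Region D is closest to zero.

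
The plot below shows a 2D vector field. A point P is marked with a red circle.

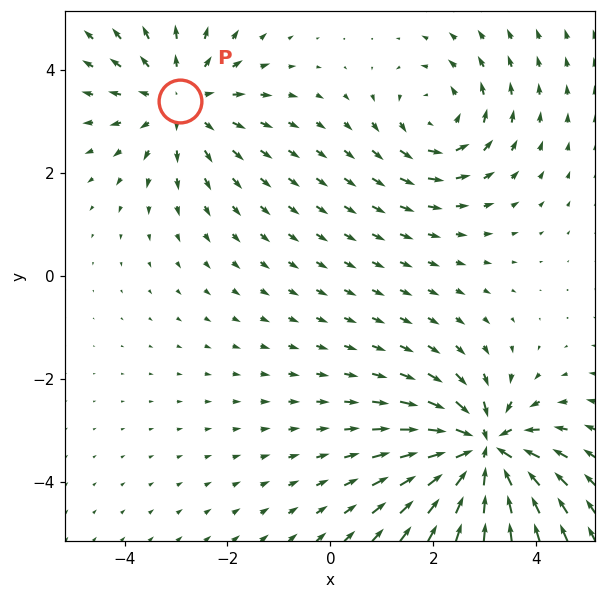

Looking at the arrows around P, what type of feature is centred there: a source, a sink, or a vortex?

source

At P (-2.9, 3.4) the arrows spread outward. Divergence about +3, curl ≈0 — positive divergence with near-zero curl is a source.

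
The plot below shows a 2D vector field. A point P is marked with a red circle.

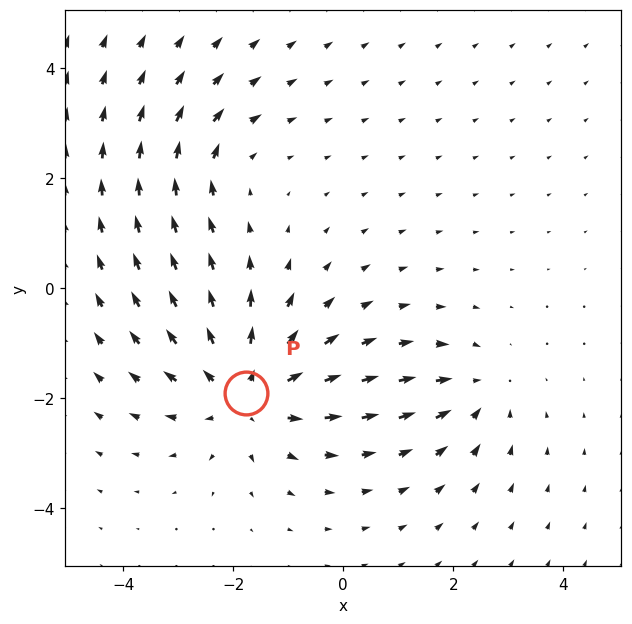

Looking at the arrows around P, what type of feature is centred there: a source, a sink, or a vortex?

At P (-1.8, -1.9) the arrows spread outward. Divergence about +4, curl ≈0 — positive divergence with near-zero curl is a source.

source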